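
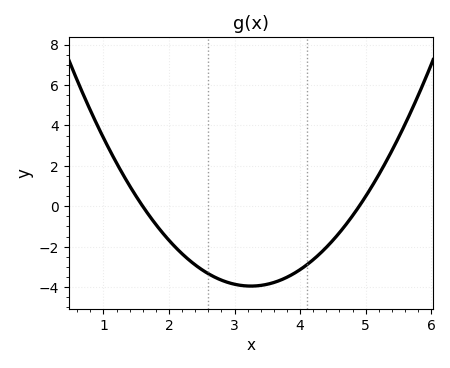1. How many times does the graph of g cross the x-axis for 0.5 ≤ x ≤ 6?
2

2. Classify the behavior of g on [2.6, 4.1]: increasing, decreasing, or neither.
neither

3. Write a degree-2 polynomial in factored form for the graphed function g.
y = 1.45(x - 1.6)(x - 4.9)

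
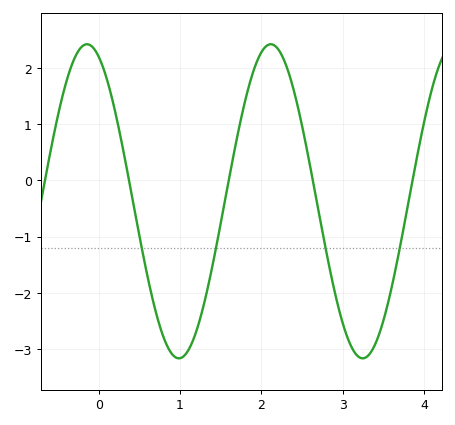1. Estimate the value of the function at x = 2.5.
0.979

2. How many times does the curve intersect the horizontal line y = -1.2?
4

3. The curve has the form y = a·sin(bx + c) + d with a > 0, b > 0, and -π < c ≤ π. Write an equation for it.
y = 2.79sin(2.78x + 1.97) - 0.37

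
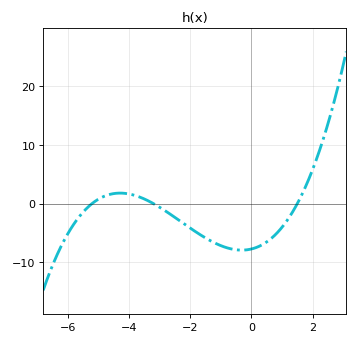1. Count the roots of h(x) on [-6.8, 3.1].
3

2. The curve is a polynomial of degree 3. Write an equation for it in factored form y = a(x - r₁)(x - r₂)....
y = 0.31(x + 5.2)(x + 3.2)(x - 1.5)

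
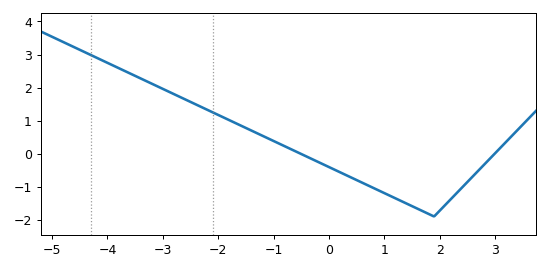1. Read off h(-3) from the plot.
1.96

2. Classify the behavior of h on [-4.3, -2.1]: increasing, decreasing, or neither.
decreasing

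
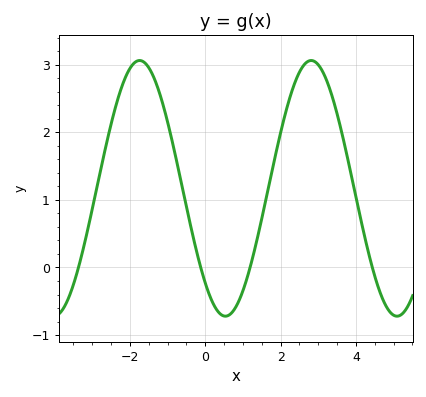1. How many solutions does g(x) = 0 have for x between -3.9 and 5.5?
4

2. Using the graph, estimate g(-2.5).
2.11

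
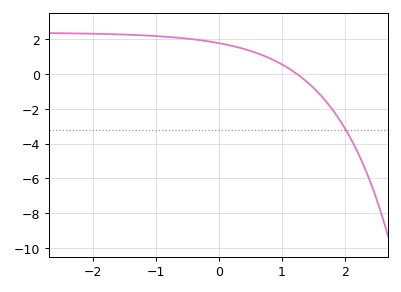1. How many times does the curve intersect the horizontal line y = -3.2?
1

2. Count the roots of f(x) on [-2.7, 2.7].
1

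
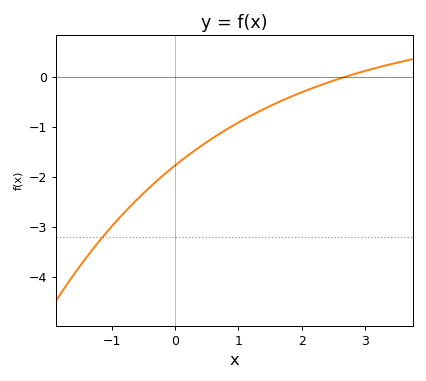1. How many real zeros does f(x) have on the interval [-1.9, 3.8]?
1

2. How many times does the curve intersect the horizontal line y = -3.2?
1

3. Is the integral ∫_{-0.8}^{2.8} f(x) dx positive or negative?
negative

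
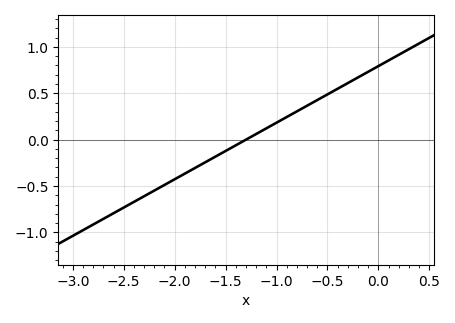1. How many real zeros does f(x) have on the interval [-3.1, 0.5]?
1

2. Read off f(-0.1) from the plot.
0.732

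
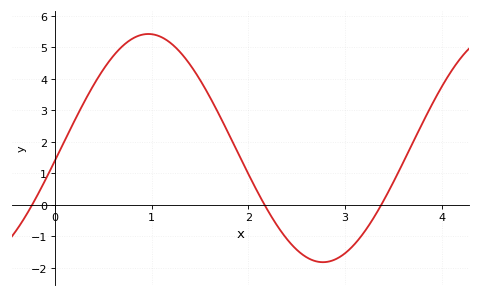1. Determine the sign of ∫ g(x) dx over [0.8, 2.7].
positive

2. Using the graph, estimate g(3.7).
1.97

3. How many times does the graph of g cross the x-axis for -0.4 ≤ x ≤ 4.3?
3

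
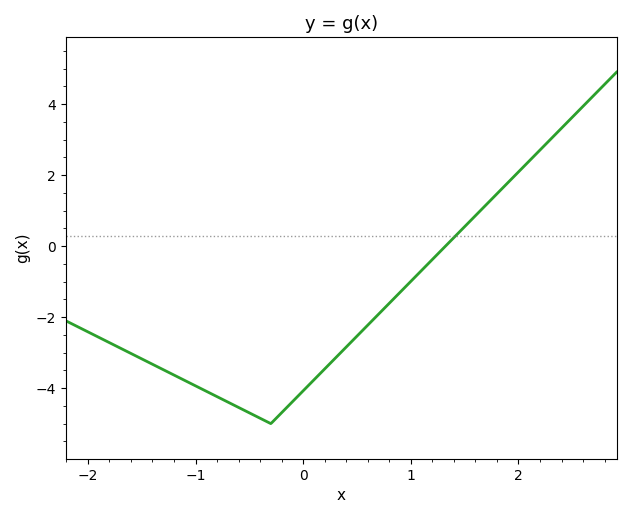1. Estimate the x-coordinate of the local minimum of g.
-0.3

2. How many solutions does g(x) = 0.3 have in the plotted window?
1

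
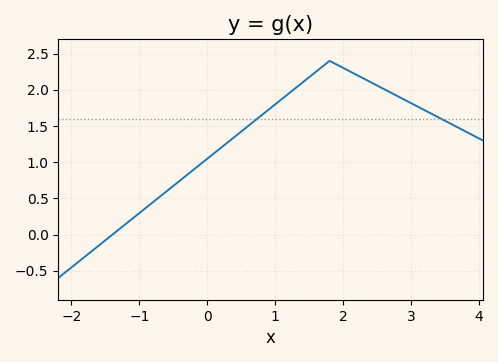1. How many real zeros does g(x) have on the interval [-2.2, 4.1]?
1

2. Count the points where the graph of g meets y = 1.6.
2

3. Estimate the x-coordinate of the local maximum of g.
1.8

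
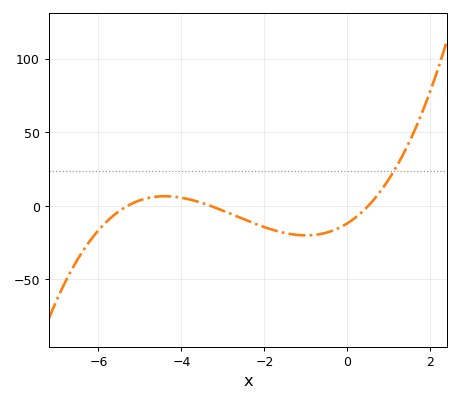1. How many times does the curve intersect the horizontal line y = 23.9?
1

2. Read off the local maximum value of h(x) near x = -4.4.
6.55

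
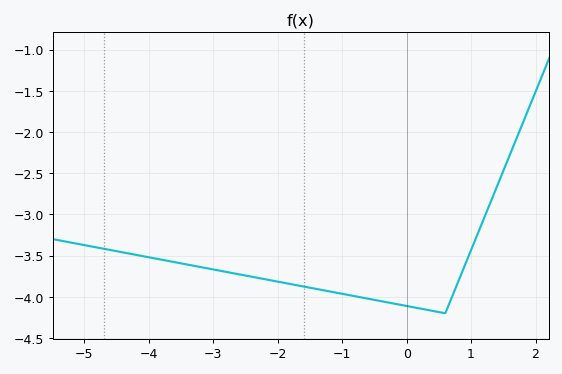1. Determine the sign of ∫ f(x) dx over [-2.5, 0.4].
negative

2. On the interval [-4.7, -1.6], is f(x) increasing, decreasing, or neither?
decreasing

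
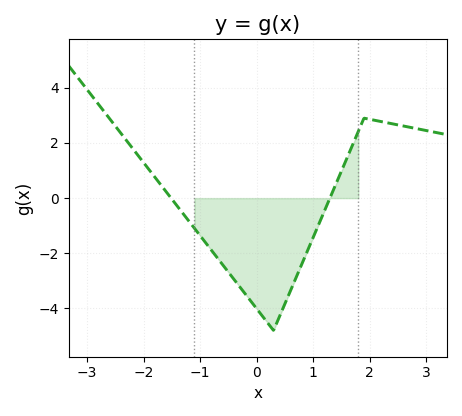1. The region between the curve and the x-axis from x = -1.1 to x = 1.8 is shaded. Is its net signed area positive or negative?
negative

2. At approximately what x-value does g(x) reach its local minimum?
0.3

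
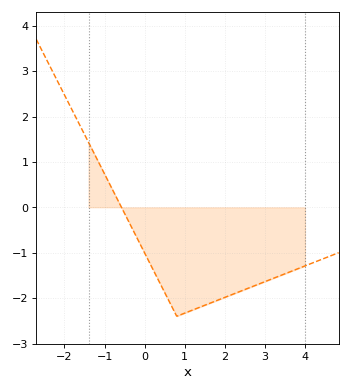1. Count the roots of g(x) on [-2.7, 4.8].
1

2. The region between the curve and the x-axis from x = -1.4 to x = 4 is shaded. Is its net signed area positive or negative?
negative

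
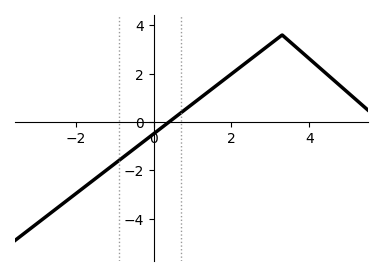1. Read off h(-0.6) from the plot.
-1.2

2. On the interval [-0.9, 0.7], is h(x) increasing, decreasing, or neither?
increasing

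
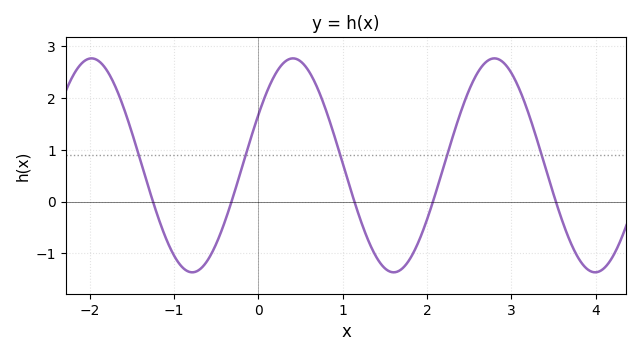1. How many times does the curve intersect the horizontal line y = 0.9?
5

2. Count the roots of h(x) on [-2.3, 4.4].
5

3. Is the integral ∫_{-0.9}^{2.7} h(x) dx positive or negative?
positive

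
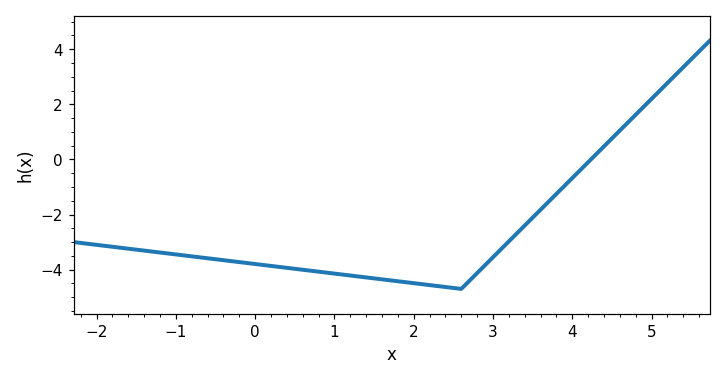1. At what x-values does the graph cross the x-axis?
4.24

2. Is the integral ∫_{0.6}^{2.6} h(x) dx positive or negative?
negative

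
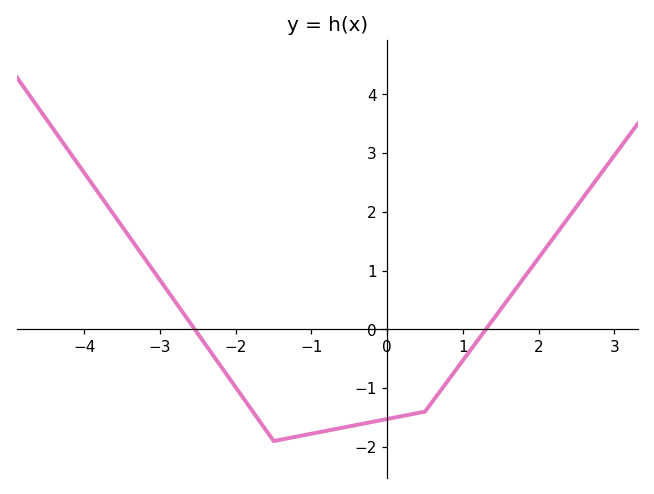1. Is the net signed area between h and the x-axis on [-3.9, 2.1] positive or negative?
negative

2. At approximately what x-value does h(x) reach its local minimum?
-1.4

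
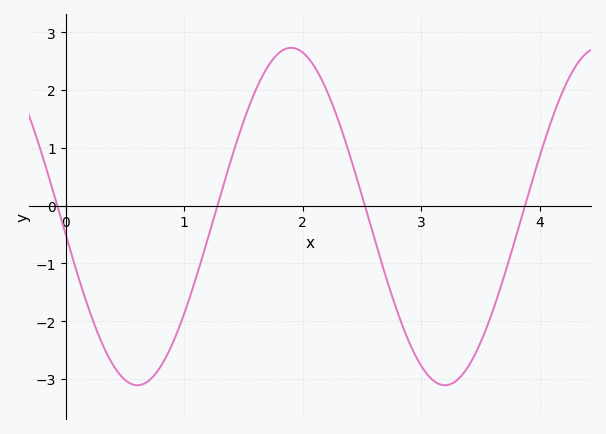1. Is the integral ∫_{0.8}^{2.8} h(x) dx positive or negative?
positive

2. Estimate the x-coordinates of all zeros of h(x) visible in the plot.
-0.1, 1.3, 2.5, 3.9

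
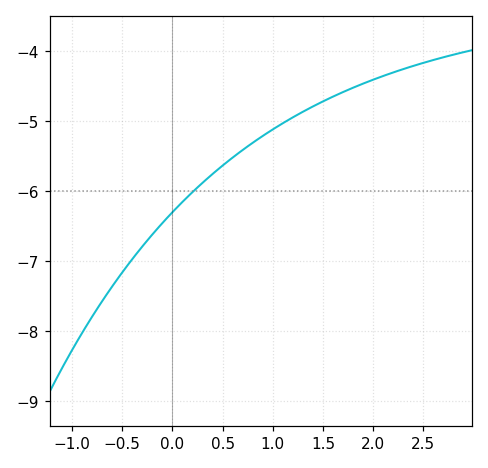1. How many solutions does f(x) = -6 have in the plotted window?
1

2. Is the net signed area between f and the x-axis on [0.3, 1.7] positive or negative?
negative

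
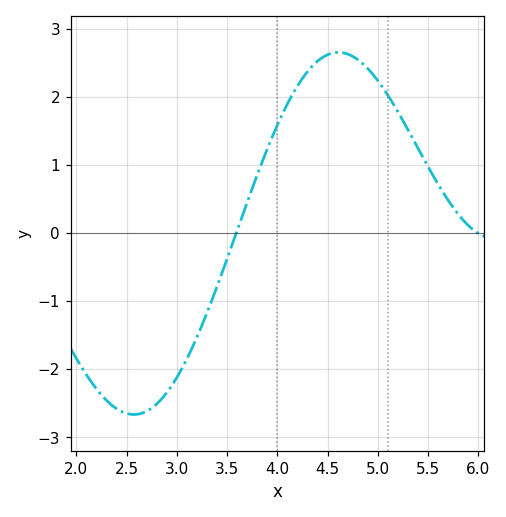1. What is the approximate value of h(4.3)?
2.37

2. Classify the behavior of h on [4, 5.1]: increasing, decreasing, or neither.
neither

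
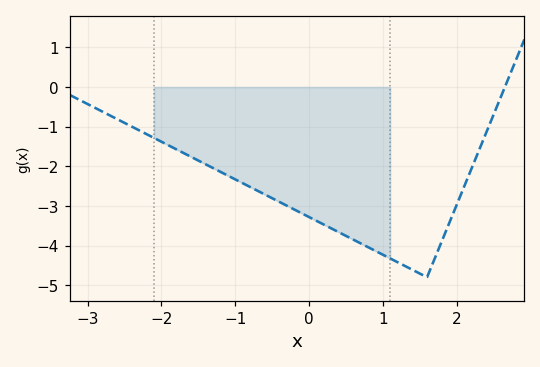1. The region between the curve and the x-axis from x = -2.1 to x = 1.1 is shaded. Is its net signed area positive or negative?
negative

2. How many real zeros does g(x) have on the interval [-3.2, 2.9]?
1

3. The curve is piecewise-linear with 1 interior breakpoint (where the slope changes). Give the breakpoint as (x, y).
(1.6, -4.8)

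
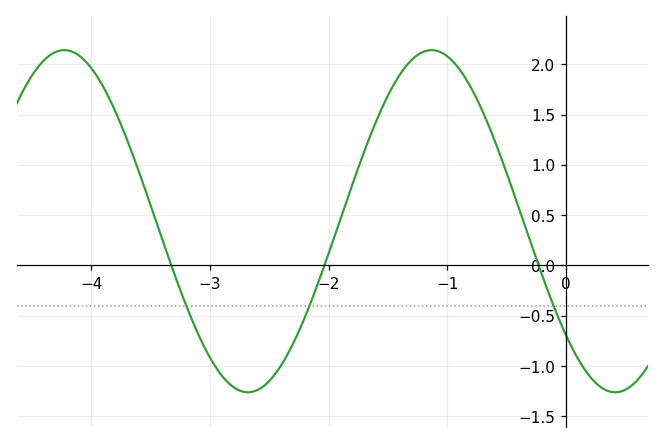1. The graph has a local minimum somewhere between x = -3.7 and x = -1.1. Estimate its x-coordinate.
-2.68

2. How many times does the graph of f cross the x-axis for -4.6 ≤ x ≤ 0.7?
3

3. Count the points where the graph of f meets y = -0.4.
3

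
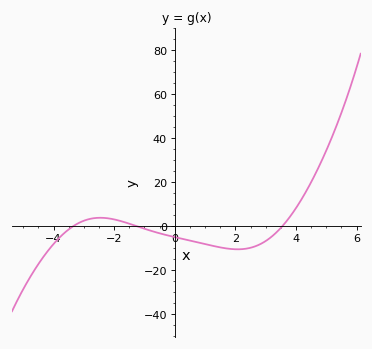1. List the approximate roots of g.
-3.4, -1.2, 3.6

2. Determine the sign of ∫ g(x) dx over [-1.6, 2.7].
negative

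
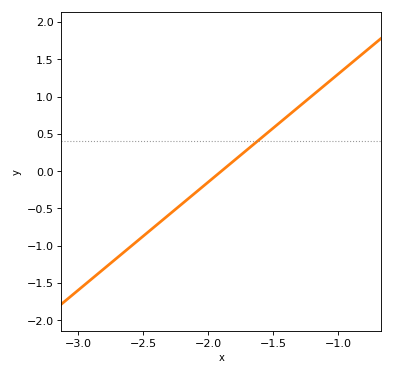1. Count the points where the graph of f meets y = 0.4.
1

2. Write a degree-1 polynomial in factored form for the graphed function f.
y = 1.45(x + 1.9)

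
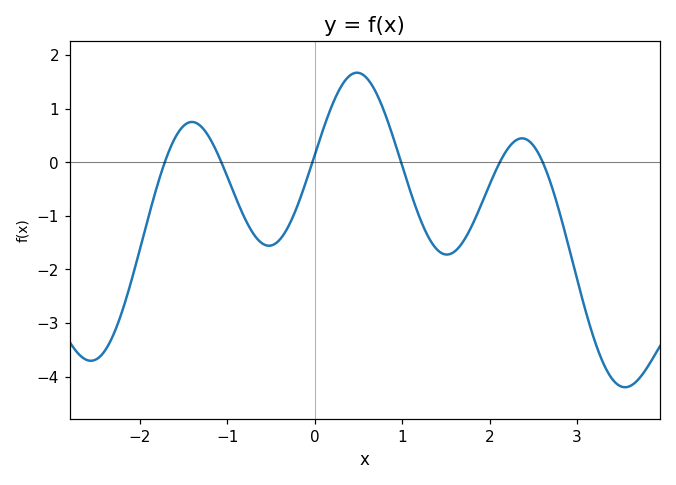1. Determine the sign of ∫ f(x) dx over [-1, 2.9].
negative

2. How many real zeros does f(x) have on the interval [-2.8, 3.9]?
6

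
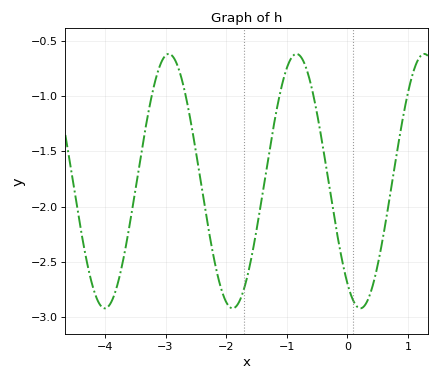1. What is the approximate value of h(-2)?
-2.85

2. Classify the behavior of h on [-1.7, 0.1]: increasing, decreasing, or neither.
neither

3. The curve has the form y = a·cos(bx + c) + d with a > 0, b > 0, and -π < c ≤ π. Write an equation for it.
y = 1.15cos(3x + 2.5) - 1.77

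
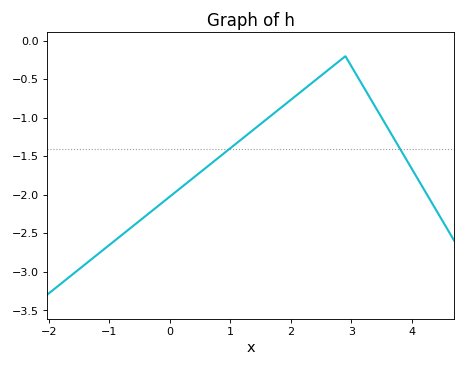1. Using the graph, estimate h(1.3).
-1.2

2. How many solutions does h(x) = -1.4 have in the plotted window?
2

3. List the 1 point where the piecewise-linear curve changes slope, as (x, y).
(2.9, -0.2)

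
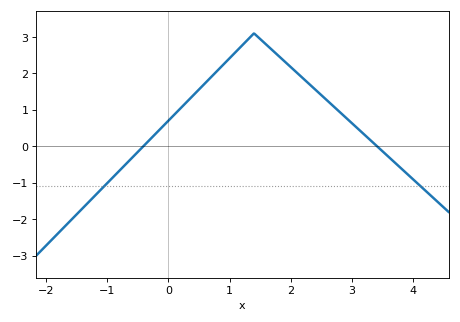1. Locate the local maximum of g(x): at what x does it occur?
1.4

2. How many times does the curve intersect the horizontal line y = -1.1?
2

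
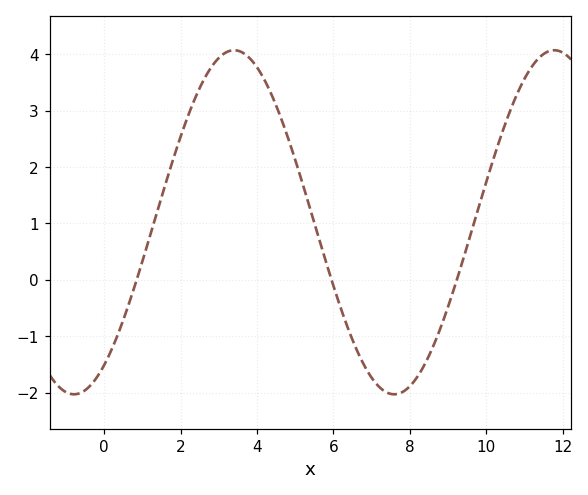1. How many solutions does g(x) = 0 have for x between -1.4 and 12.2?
3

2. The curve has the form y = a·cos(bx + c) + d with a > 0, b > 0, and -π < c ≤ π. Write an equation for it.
y = 3.05cos(0.75x - 2.5) + 1.02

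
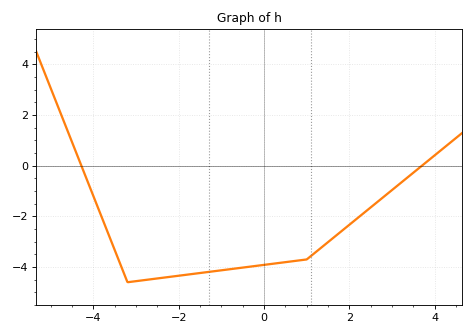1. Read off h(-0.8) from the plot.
-4.09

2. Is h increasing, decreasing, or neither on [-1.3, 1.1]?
increasing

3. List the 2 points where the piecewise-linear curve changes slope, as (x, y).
(-3.2, -4.6); (1, -3.7)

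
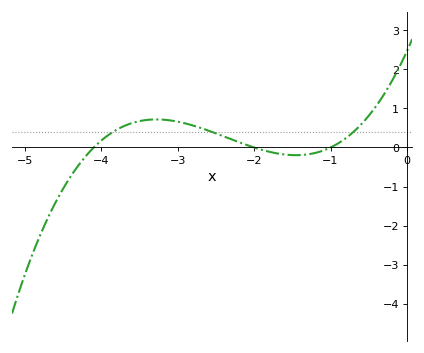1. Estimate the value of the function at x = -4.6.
-1.4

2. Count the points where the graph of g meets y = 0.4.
3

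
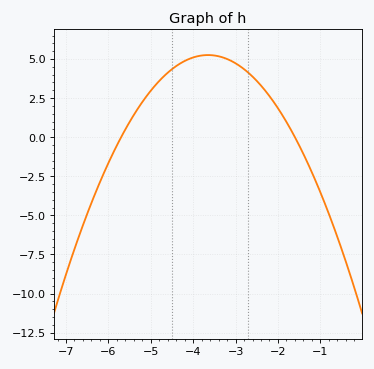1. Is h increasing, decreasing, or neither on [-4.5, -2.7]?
neither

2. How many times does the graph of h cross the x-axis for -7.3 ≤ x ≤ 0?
2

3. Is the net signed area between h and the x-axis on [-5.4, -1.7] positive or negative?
positive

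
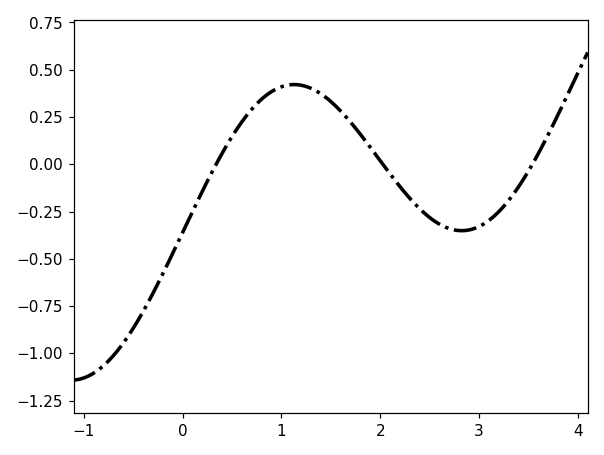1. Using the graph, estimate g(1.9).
0.08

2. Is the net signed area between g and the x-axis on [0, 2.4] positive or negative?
positive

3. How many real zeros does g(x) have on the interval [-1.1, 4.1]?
3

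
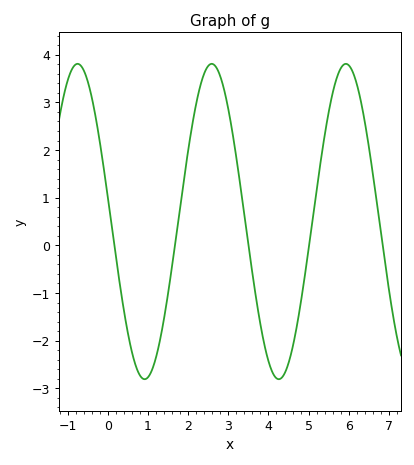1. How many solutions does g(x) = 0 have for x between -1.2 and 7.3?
5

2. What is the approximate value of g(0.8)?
-2.7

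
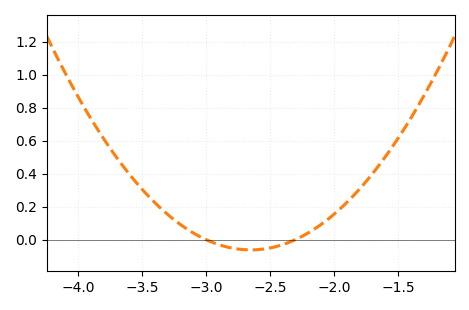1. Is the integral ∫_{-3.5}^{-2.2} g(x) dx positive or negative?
positive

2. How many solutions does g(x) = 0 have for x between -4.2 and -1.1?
2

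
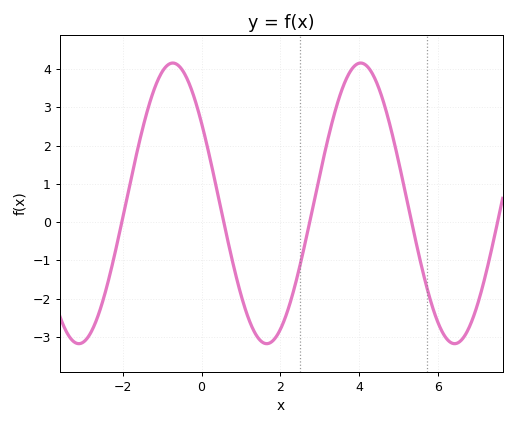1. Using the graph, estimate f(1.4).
-2.98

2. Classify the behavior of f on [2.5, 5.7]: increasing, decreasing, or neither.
neither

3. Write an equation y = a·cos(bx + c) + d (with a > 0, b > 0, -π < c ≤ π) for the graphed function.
y = 3.67cos(1.32x + 0.962) + 0.49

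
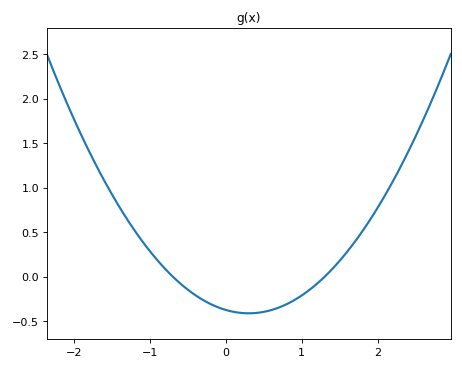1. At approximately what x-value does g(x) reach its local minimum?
0.3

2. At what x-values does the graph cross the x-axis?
-0.7, 1.3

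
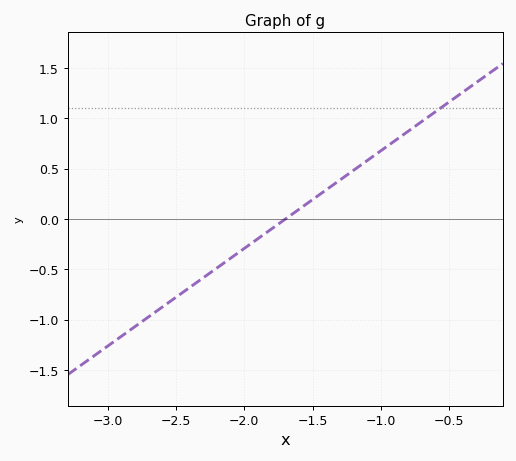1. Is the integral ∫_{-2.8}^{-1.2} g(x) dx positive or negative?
negative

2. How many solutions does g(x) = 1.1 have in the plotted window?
1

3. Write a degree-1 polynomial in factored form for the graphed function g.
y = 0.97(x + 1.7)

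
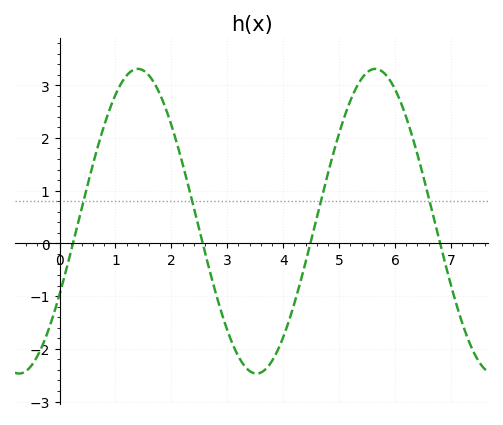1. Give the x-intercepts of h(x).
0.24, 2.56, 4.49, 6.81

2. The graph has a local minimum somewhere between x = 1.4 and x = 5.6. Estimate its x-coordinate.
3.52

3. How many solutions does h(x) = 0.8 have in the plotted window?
4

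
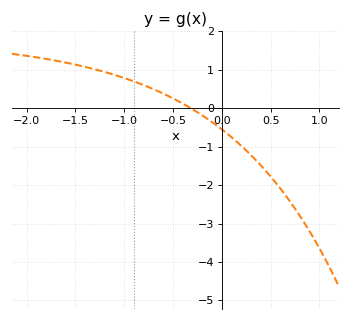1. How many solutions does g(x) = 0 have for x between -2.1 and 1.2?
1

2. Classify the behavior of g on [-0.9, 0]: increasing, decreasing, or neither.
decreasing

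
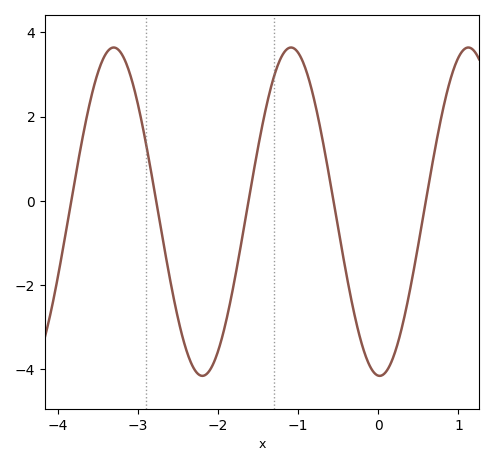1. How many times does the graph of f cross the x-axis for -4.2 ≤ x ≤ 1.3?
5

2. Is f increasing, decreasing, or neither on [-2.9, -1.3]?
neither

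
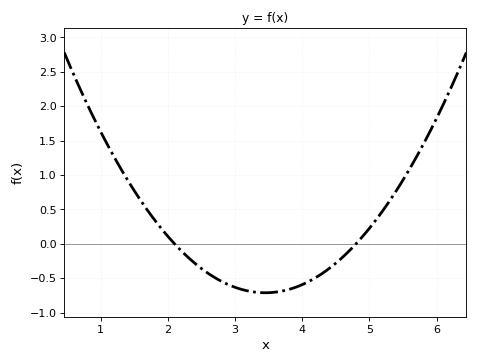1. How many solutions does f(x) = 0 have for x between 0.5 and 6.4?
2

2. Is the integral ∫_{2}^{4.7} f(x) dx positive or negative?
negative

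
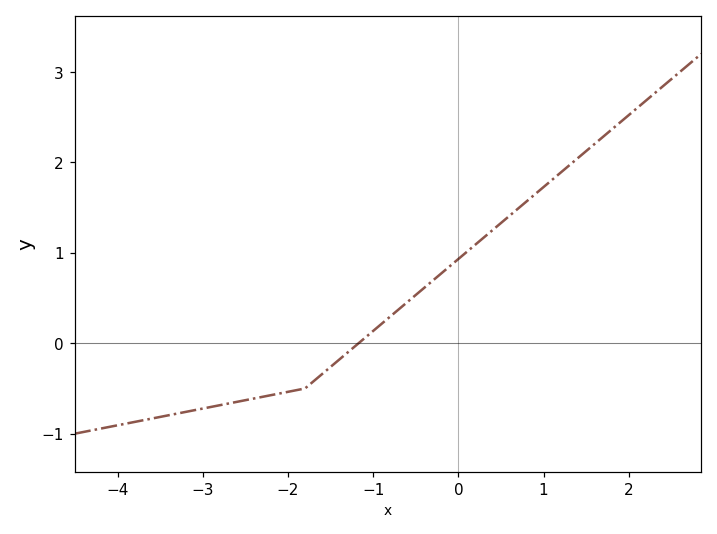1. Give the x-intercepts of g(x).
-1.17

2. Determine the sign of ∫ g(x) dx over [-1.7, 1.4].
positive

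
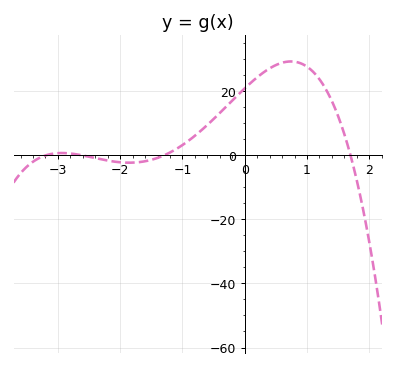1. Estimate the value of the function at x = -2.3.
-2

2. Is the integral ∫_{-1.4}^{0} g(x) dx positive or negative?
positive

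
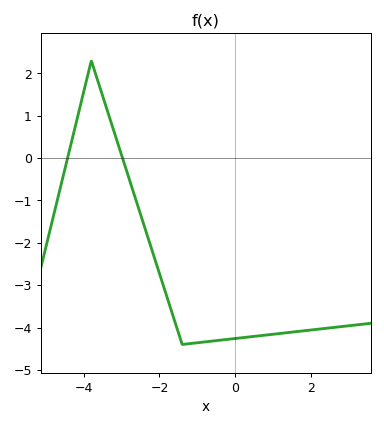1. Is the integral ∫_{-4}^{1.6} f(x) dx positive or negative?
negative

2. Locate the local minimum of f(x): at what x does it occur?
-1.4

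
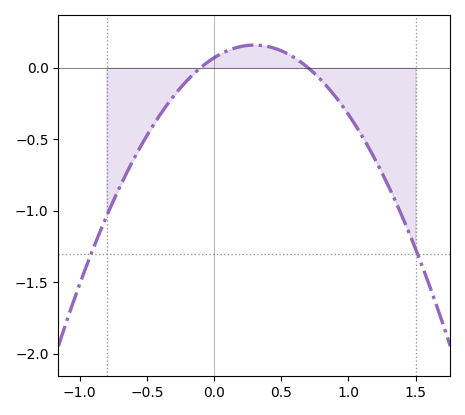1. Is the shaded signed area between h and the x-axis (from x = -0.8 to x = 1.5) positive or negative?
negative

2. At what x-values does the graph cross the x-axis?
-0.1, 0.7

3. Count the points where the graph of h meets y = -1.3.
2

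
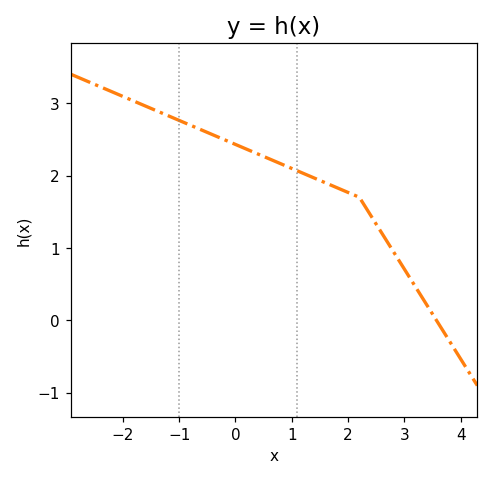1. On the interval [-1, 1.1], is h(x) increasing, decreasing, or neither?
decreasing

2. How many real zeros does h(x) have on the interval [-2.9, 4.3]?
1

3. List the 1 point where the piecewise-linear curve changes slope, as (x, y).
(2.2, 1.7)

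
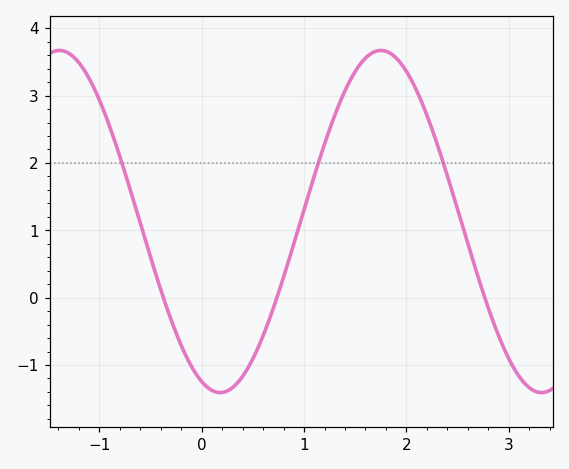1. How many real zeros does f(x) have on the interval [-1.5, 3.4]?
3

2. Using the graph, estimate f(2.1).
3.08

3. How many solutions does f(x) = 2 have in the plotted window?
3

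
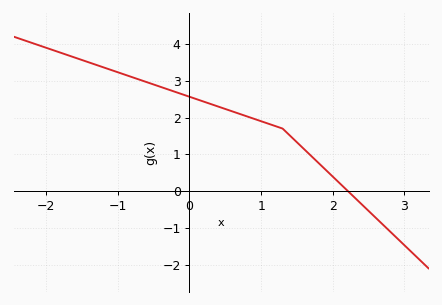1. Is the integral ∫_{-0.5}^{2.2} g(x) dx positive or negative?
positive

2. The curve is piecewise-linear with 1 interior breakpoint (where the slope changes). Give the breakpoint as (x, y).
(1.3, 1.7)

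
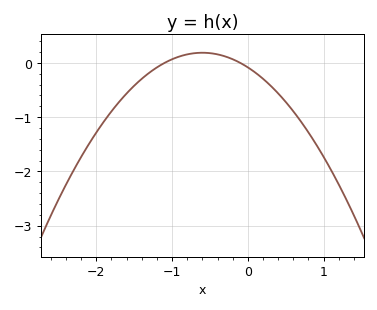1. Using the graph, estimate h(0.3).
-0.4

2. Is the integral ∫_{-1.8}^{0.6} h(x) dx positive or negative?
negative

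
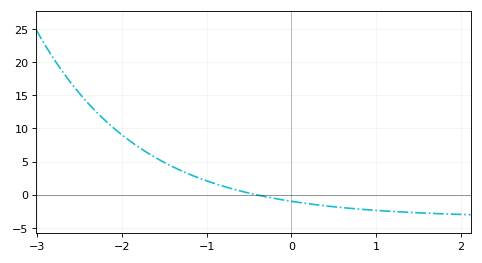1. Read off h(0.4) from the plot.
-1.5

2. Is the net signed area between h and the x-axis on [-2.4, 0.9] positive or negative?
positive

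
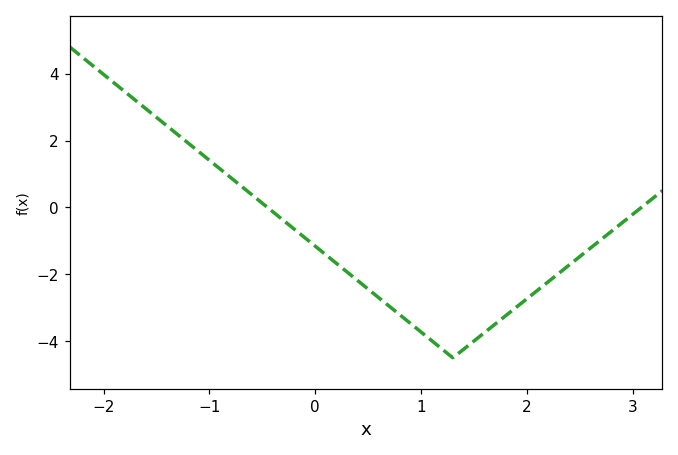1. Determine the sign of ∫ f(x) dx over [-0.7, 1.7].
negative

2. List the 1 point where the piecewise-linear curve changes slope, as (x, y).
(1.3, -4.5)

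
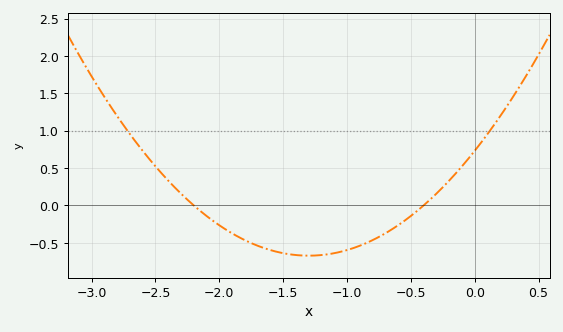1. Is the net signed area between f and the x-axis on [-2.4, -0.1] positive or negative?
negative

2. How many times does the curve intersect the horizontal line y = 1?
2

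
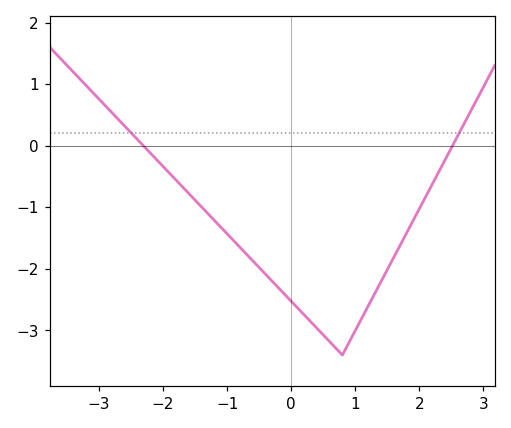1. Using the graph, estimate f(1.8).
-1.4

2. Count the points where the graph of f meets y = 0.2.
2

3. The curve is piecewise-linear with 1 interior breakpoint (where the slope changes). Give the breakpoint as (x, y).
(0.8, -3.4)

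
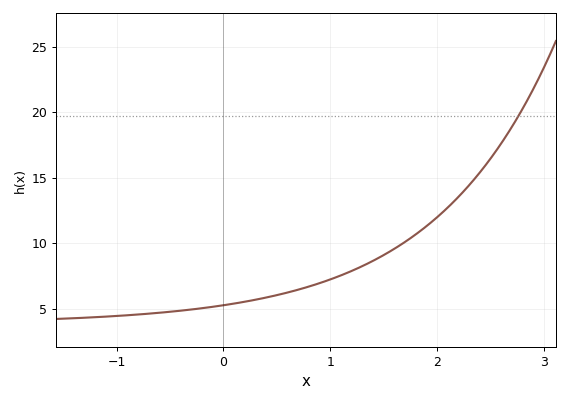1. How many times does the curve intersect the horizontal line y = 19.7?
1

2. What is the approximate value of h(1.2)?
8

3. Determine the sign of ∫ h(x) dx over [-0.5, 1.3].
positive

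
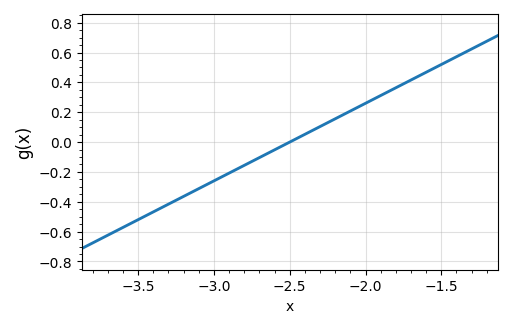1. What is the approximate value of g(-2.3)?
0.104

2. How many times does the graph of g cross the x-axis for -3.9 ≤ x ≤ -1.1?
1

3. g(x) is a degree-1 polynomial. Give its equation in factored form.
y = 0.52(x + 2.5)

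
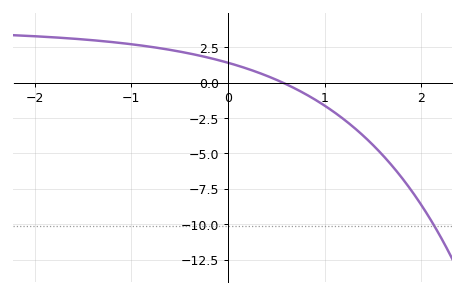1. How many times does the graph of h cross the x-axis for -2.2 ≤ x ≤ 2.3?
1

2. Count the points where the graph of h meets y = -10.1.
1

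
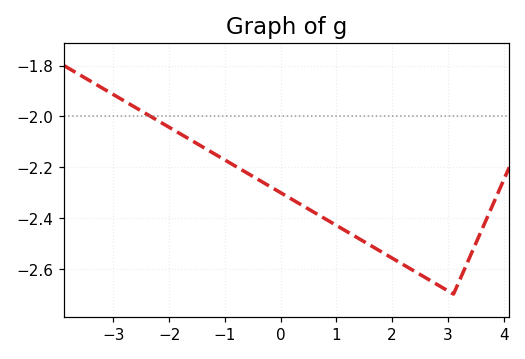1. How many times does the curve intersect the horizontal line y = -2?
1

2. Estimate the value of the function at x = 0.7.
-2.4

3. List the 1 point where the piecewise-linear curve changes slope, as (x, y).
(3.1, -2.7)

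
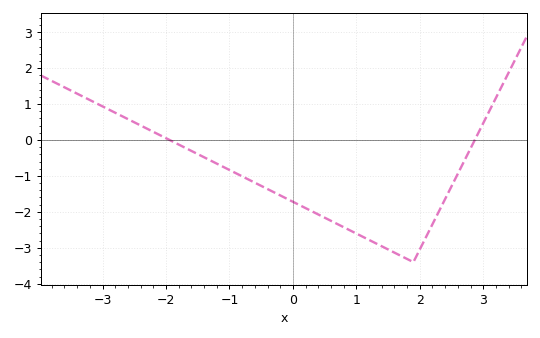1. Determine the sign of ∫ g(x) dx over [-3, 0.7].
negative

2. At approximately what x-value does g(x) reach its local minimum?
1.9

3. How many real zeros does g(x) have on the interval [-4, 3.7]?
2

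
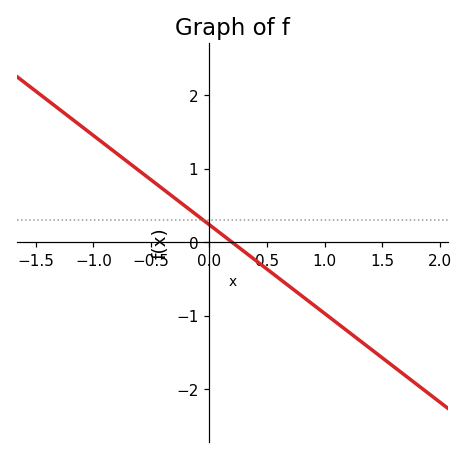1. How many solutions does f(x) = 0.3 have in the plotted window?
1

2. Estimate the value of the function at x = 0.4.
-0.2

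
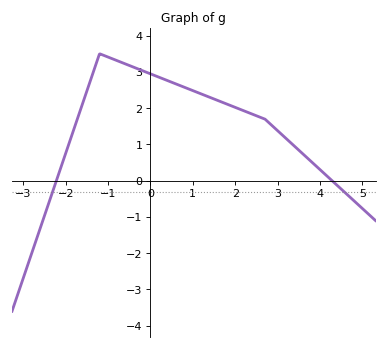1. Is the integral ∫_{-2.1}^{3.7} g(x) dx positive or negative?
positive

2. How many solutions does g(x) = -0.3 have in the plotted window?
2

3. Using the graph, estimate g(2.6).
1.75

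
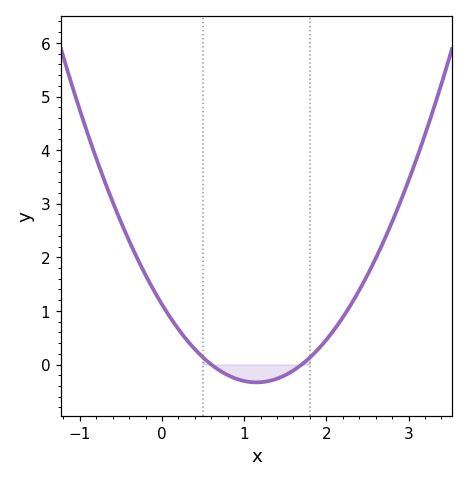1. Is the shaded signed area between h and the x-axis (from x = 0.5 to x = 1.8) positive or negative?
negative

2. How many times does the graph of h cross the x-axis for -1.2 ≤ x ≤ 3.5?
2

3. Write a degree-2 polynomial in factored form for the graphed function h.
y = 1.1(x - 0.6)(x - 1.7)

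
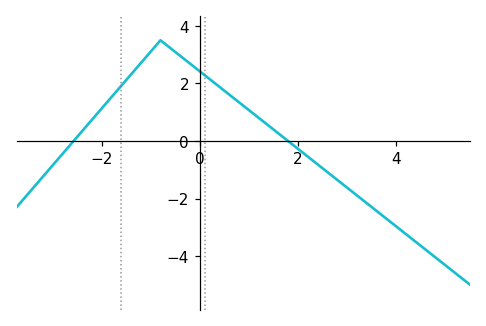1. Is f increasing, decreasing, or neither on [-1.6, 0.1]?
neither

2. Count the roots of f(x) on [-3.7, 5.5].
2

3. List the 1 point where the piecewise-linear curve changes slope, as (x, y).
(-0.8, 3.5)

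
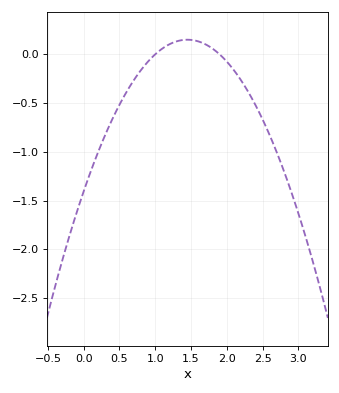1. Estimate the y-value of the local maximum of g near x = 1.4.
0.15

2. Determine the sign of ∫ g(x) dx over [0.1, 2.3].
negative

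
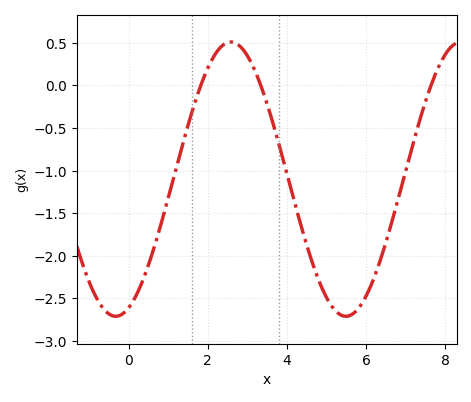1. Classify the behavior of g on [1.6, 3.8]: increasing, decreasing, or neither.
neither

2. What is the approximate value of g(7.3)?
-0.5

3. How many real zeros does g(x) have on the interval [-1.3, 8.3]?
3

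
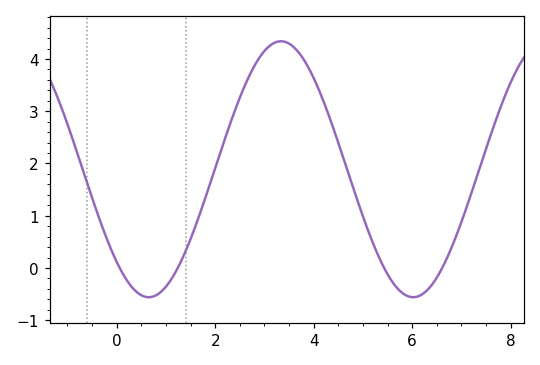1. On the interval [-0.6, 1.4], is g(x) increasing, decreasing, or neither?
neither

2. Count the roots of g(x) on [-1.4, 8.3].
4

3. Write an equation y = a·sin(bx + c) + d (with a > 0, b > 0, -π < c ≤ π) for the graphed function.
y = 2.45sin(1.2x - 2.3) + 1.89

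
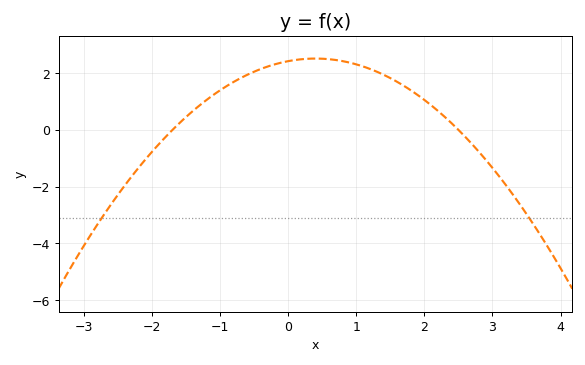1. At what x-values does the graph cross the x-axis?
-1.8, 2.6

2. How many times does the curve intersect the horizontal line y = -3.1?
2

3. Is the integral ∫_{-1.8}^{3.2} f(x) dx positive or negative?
positive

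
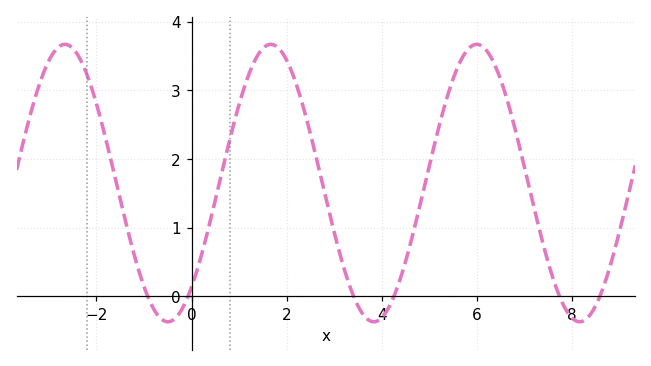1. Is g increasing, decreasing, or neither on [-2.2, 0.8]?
neither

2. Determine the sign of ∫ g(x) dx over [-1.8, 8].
positive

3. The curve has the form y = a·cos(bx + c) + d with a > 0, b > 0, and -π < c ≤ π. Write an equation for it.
y = 2.02cos(1.4x - 2.4) + 1.65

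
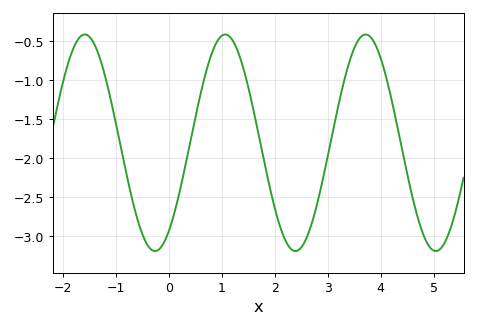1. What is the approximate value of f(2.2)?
-3.05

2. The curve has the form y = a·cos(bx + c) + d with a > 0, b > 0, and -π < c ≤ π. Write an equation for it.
y = 1.39cos(2.37x - 2.52) - 1.8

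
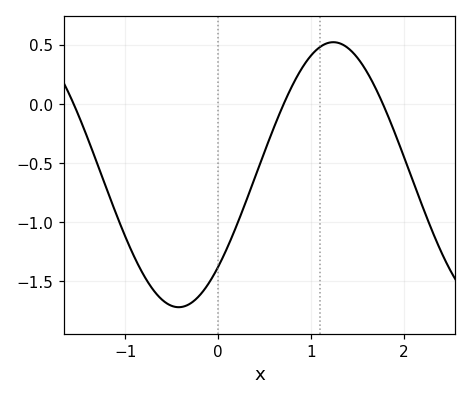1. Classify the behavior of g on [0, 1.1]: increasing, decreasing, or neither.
increasing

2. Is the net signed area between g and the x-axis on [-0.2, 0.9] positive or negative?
negative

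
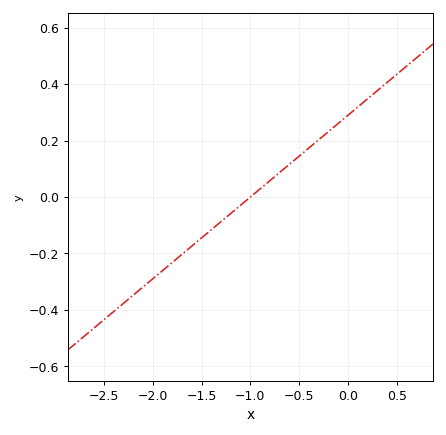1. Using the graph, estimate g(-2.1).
-0.32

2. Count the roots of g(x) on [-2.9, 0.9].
1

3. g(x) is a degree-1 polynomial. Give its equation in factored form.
y = 0.29(x + 1)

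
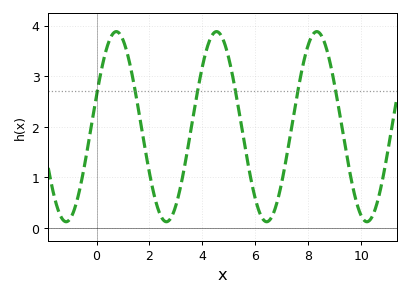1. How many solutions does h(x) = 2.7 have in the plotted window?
6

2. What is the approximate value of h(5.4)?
2.24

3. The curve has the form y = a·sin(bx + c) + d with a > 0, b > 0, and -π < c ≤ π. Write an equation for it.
y = 1.88sin(1.66x + 0.332) + 2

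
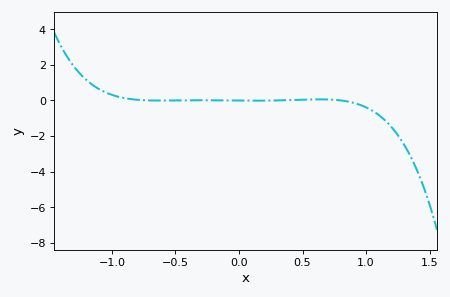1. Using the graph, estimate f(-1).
0.313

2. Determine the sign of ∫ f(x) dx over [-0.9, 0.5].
positive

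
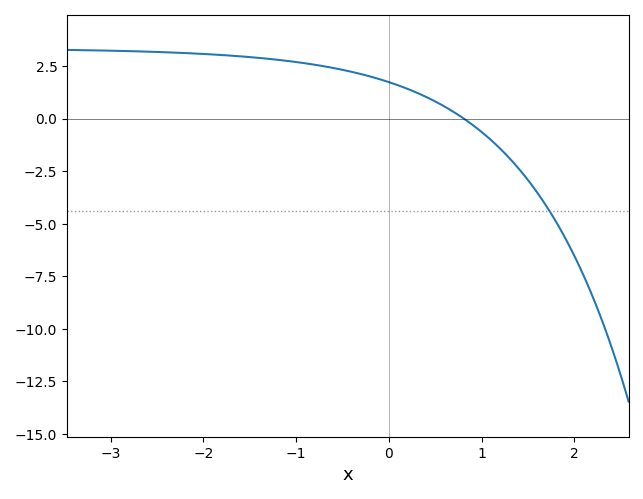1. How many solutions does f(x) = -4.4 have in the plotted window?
1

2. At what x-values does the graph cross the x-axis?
0.8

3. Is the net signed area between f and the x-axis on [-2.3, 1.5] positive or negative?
positive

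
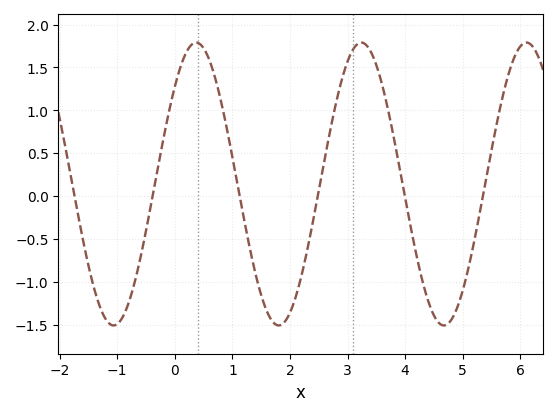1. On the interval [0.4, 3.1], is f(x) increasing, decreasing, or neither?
neither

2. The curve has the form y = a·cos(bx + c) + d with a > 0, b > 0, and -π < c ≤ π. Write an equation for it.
y = 1.65cos(2.2x - 0.81) + 0.14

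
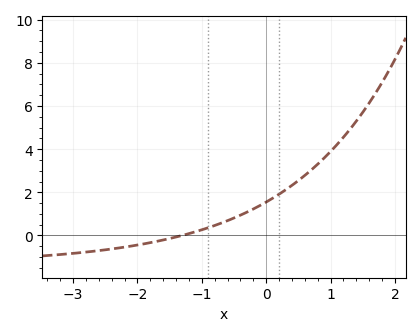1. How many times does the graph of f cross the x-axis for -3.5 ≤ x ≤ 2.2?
1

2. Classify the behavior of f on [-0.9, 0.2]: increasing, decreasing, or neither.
increasing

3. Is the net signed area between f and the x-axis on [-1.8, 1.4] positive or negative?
positive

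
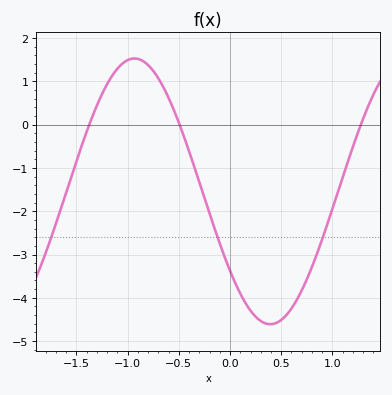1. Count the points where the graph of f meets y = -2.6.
3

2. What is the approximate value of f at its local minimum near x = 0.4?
-4.6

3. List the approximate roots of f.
-1.35, -0.5, 1.3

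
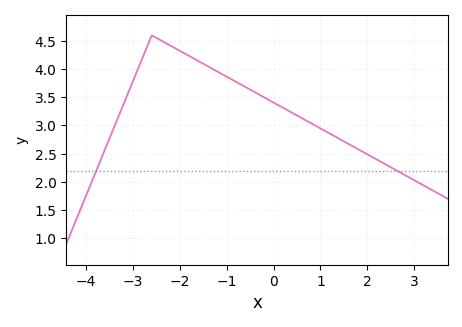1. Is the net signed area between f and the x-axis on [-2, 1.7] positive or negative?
positive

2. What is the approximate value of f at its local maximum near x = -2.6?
4.6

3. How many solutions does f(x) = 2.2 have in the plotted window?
2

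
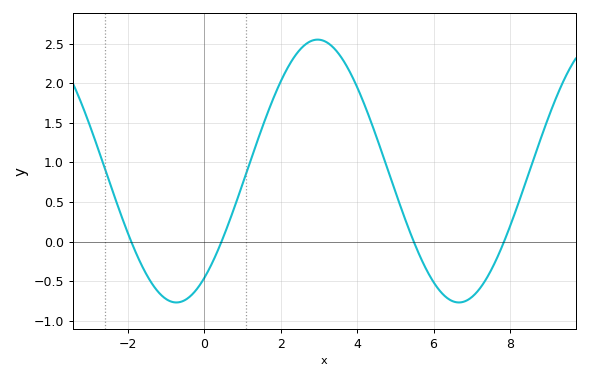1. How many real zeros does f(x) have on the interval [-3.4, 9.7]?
4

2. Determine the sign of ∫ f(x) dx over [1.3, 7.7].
positive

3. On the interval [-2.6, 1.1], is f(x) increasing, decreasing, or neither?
neither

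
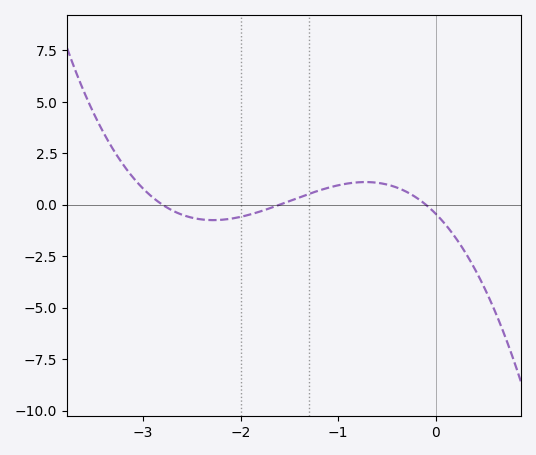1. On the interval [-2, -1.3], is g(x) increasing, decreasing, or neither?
increasing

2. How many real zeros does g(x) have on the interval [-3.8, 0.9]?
3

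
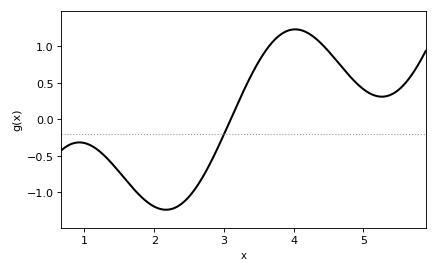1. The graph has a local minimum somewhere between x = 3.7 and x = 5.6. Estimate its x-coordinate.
5.3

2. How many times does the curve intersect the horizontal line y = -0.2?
1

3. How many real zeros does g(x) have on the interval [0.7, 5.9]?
1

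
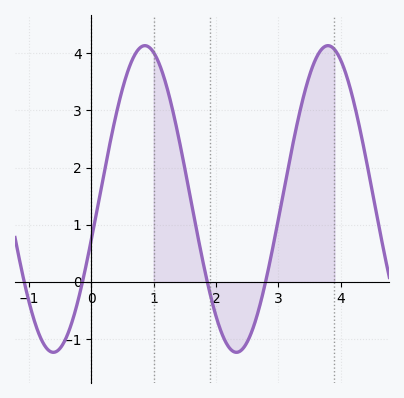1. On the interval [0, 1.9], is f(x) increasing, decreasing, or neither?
neither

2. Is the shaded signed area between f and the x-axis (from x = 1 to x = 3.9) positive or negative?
positive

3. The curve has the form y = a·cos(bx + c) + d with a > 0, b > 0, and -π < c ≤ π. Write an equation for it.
y = 2.68cos(2.14x - 1.84) + 1.45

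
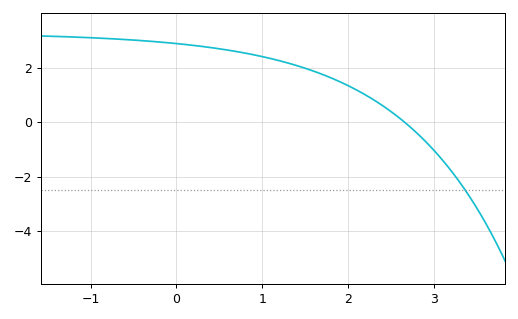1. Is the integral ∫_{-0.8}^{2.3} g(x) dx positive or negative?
positive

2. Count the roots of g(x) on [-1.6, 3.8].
1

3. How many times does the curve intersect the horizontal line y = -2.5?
1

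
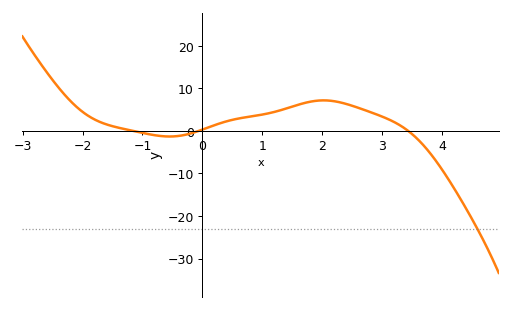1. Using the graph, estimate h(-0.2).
-1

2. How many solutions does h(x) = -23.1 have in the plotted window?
1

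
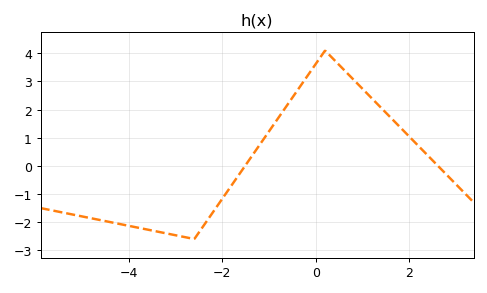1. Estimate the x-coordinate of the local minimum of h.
-2.6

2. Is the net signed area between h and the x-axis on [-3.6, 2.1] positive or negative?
positive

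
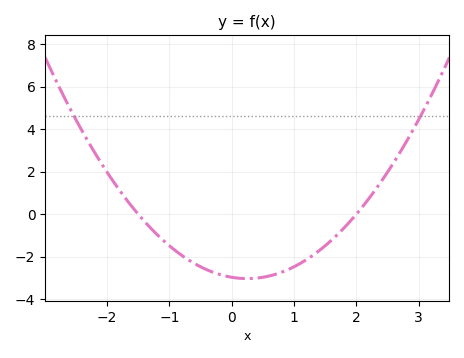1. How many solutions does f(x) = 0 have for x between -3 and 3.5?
2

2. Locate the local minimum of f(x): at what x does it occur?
0.2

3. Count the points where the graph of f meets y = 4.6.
2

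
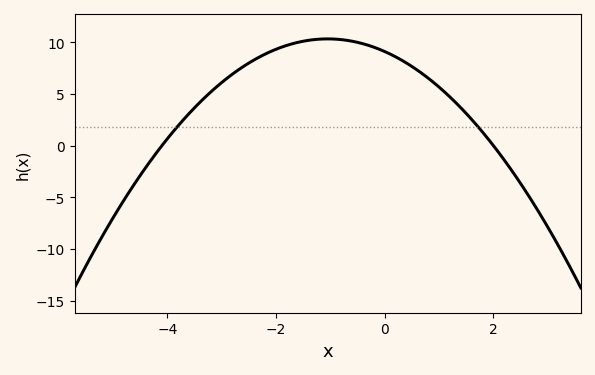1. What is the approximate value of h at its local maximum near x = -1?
10.5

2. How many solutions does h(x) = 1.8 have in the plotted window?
2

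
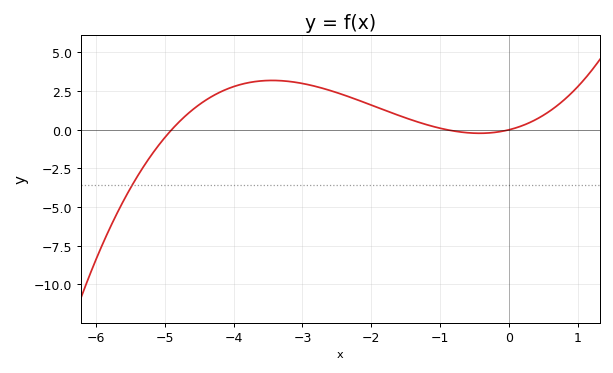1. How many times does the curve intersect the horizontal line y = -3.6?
1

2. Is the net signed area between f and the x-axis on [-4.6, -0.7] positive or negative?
positive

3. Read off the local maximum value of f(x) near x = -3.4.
3.2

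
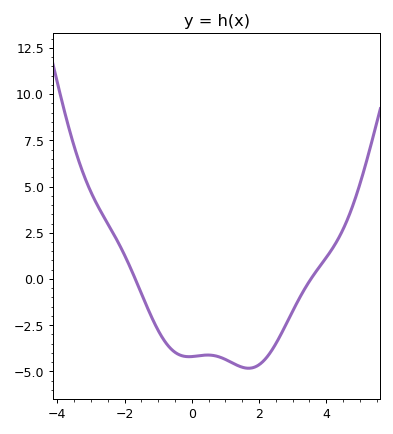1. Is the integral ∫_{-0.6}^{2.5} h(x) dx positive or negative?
negative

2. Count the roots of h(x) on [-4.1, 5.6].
2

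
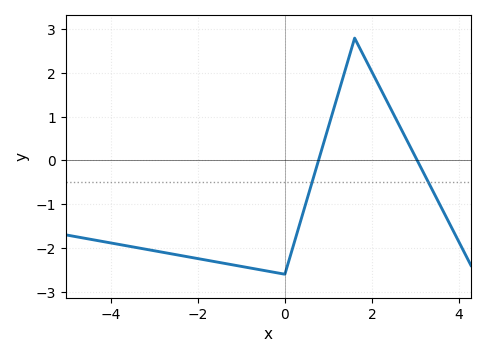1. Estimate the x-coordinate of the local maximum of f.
1.6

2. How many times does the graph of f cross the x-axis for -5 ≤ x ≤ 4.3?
2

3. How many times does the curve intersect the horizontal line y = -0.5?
2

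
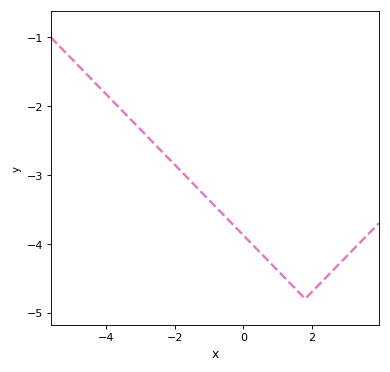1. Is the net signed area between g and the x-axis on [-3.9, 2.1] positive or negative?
negative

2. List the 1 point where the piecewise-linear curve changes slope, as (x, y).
(1.8, -4.8)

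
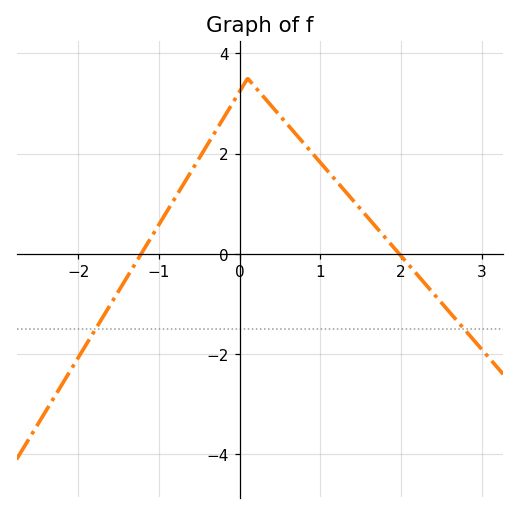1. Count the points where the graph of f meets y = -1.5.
2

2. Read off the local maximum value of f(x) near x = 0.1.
3.4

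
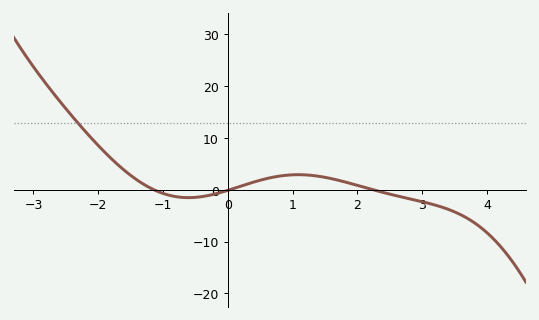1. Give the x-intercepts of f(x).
-1.14, 0.034, 2.24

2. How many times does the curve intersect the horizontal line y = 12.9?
1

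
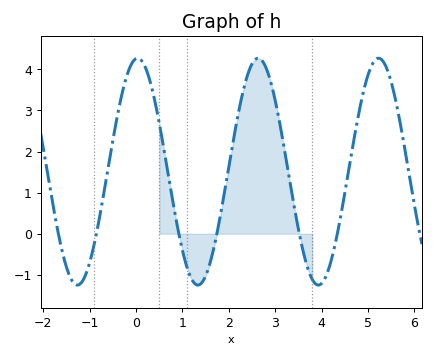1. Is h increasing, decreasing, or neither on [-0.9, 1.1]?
neither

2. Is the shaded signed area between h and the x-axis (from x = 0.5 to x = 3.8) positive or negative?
positive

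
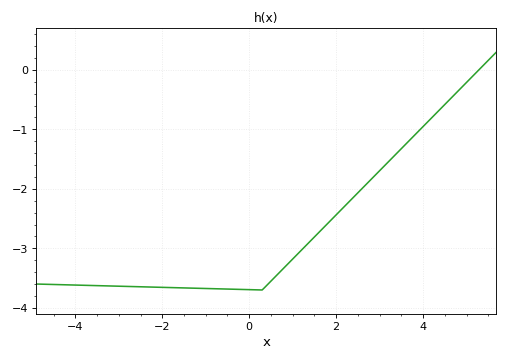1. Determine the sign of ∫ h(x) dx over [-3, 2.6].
negative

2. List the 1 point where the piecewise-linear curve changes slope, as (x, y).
(0.3, -3.7)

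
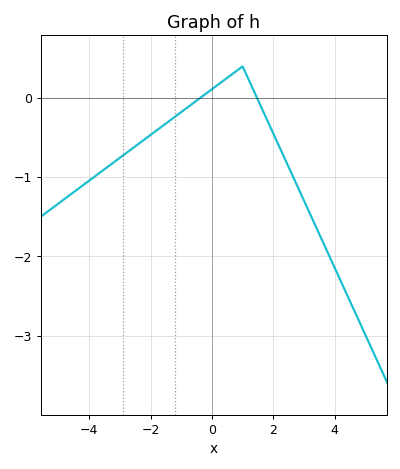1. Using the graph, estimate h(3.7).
-1.89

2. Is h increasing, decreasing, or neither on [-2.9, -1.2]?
increasing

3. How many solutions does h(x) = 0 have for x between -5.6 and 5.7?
2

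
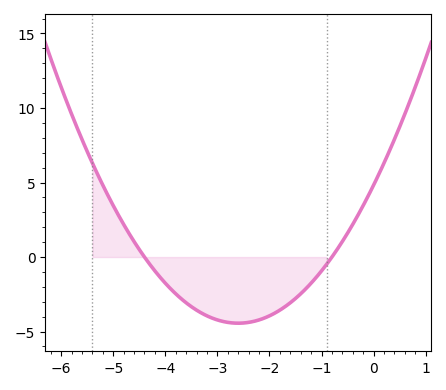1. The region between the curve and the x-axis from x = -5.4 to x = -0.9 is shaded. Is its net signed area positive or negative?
negative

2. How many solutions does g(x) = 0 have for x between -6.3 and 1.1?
2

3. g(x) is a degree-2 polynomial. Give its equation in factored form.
y = 1.37(x + 4.4)(x + 0.8)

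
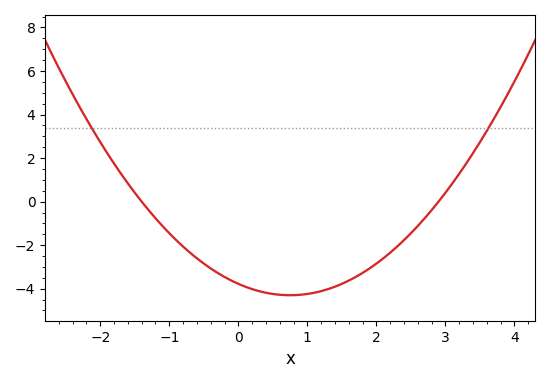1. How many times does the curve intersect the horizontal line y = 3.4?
2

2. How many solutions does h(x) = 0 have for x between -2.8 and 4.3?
2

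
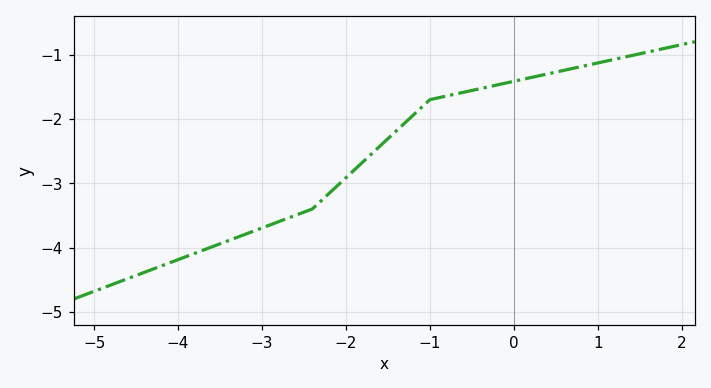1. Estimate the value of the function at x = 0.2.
-1.4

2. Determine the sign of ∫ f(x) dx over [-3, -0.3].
negative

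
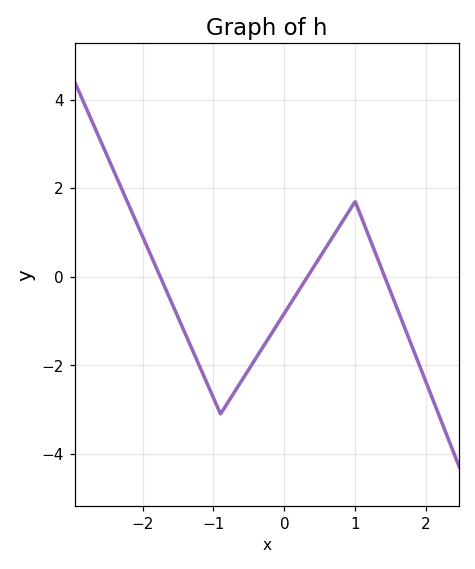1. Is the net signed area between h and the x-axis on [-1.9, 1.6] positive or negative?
negative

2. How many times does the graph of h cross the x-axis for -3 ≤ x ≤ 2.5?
3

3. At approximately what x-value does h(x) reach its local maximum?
1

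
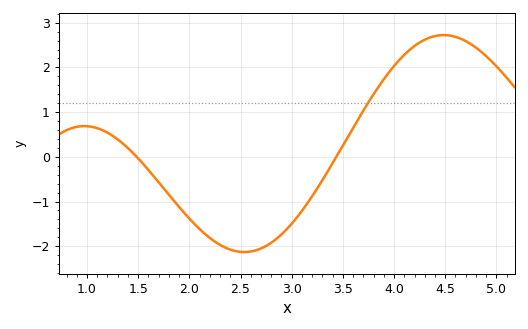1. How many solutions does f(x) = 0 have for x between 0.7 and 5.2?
2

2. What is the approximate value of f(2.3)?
-2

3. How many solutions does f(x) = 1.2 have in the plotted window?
1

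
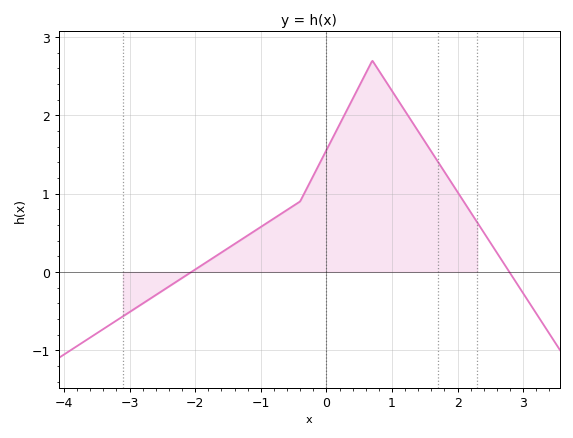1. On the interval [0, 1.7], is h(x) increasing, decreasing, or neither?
neither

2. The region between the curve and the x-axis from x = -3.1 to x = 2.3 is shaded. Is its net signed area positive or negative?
positive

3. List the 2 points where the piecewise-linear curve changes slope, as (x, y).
(-0.4, 0.9); (0.7, 2.7)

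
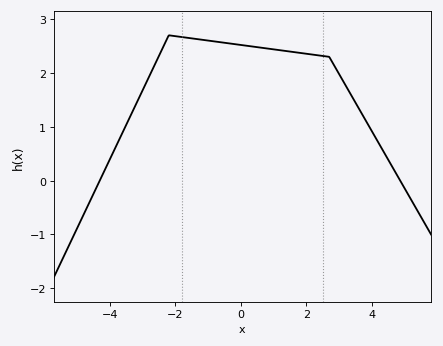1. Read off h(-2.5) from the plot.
2.3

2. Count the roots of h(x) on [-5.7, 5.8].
2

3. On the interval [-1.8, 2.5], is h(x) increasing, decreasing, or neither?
decreasing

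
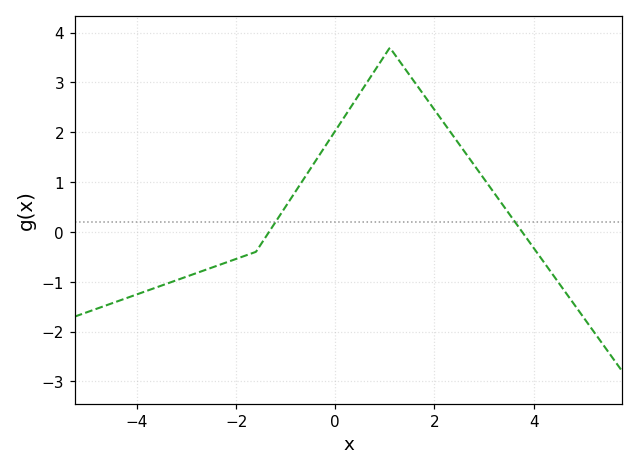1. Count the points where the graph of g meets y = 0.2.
2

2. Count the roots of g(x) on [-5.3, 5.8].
2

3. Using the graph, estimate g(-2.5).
-0.72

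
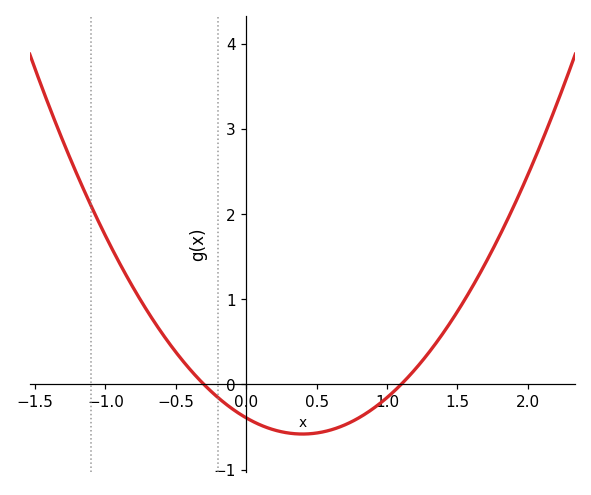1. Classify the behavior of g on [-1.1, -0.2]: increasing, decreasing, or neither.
decreasing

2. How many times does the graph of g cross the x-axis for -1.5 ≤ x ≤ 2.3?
2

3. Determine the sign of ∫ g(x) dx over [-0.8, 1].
negative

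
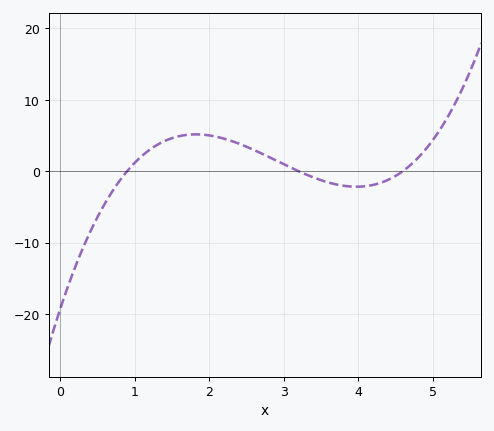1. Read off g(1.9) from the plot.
5.12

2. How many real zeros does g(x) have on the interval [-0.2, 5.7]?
3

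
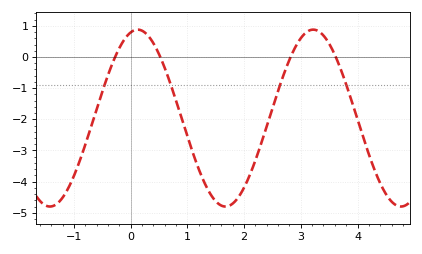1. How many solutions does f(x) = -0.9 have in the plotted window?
4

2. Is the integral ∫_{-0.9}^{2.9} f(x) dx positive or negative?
negative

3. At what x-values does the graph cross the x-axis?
-0.3, 0.5, 2.8, 3.6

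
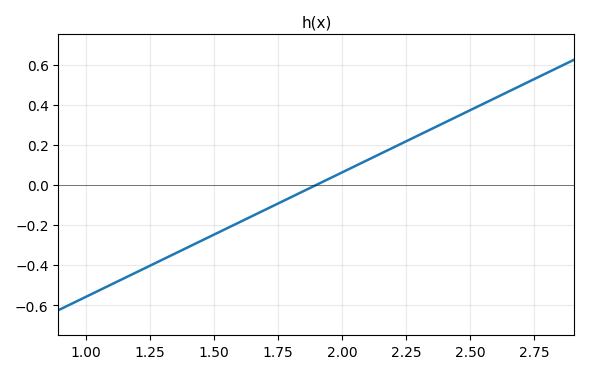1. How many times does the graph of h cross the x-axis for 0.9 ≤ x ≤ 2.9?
1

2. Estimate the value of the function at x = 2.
0.062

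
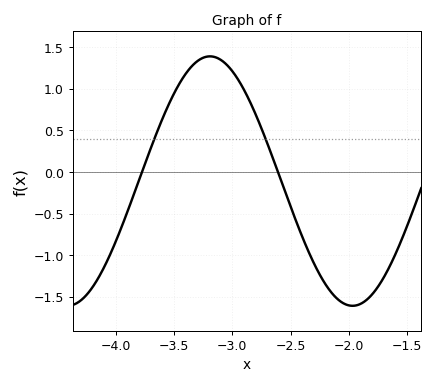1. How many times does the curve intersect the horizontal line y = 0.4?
2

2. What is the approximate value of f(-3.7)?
0.3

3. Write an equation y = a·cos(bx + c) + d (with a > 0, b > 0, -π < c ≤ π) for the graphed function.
y = 1.5cos(2.6x + 1.9) - 0.11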